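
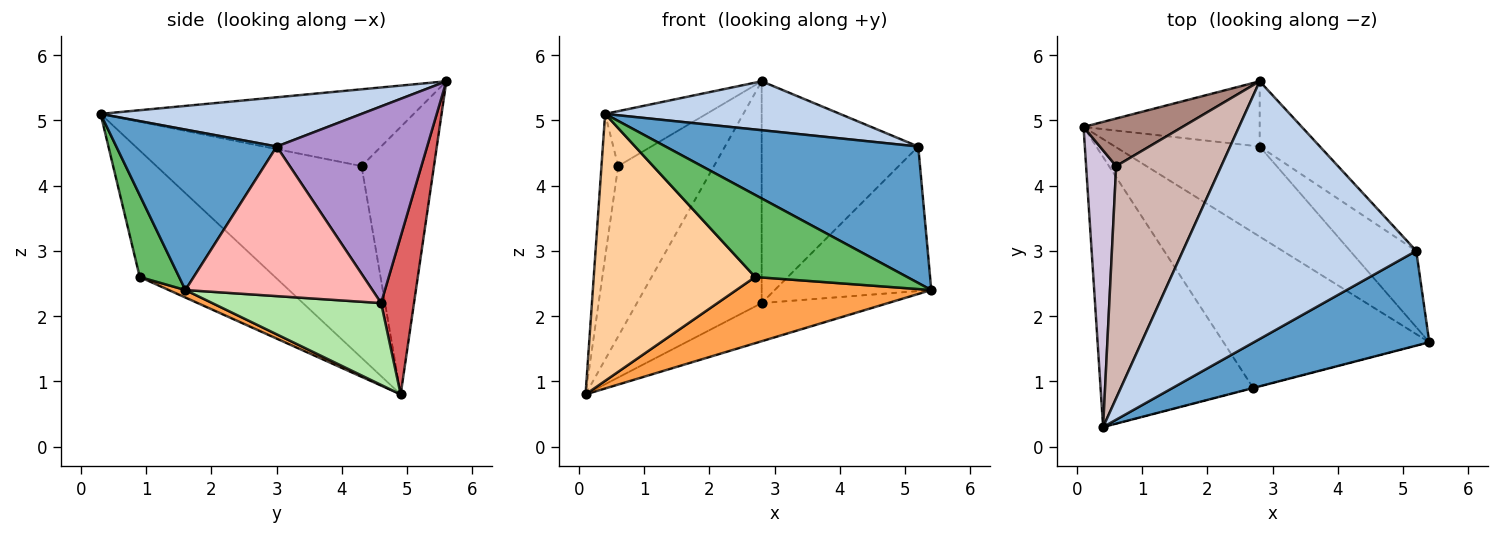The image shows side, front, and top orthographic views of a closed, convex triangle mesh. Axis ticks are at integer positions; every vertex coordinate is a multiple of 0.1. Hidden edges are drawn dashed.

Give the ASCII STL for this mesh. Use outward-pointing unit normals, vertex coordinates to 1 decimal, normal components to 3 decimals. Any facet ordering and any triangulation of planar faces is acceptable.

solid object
 facet normal 0.462 -0.728 0.506
  outer loop
   vertex 5.2 3.0 4.6
   vertex 0.4 0.3 5.1
   vertex 5.4 1.6 2.4
  endloop
 endfacet
 facet normal 0.203 -0.183 0.962
  outer loop
   vertex 5.2 3.0 4.6
   vertex 2.8 5.6 5.6
   vertex 0.4 0.3 5.1
  endloop
 endfacet
 facet normal 0.034 -0.392 -0.919
  outer loop
   vertex 2.7 0.9 2.6
   vertex 0.1 4.9 0.8
   vertex 5.4 1.6 2.4
  endloop
 endfacet
 facet normal -0.508 -0.606 -0.613
  outer loop
   vertex 2.7 0.9 2.6
   vertex 0.4 0.3 5.1
   vertex 0.1 4.9 0.8
  endloop
 endfacet
 facet normal 0.251 -0.968 -0.002
  outer loop
   vertex 2.7 0.9 2.6
   vertex 5.4 1.6 2.4
   vertex 0.4 0.3 5.1
  endloop
 endfacet
 facet normal 0.462 0.346 -0.817
  outer loop
   vertex 2.8 4.6 2.2
   vertex 5.4 1.6 2.4
   vertex 0.1 4.9 0.8
  endloop
 endfacet
 facet normal 0.245 0.930 -0.274
  outer loop
   vertex 2.8 4.6 2.2
   vertex 0.1 4.9 0.8
   vertex 2.8 5.6 5.6
  endloop
 endfacet
 facet normal 0.726 0.608 -0.321
  outer loop
   vertex 2.8 4.6 2.2
   vertex 5.2 3.0 4.6
   vertex 5.4 1.6 2.4
  endloop
 endfacet
 facet normal 0.678 0.705 -0.207
  outer loop
   vertex 2.8 4.6 2.2
   vertex 2.8 5.6 5.6
   vertex 5.2 3.0 4.6
  endloop
 endfacet
 facet normal -0.985 0.080 0.154
  outer loop
   vertex 0.6 4.3 4.3
   vertex 0.1 4.9 0.8
   vertex 0.4 0.3 5.1
  endloop
 endfacet
 facet normal -0.589 0.779 0.218
  outer loop
   vertex 0.6 4.3 4.3
   vertex 2.8 5.6 5.6
   vertex 0.1 4.9 0.8
  endloop
 endfacet
 facet normal -0.579 0.188 0.793
  outer loop
   vertex 0.6 4.3 4.3
   vertex 0.4 0.3 5.1
   vertex 2.8 5.6 5.6
  endloop
 endfacet
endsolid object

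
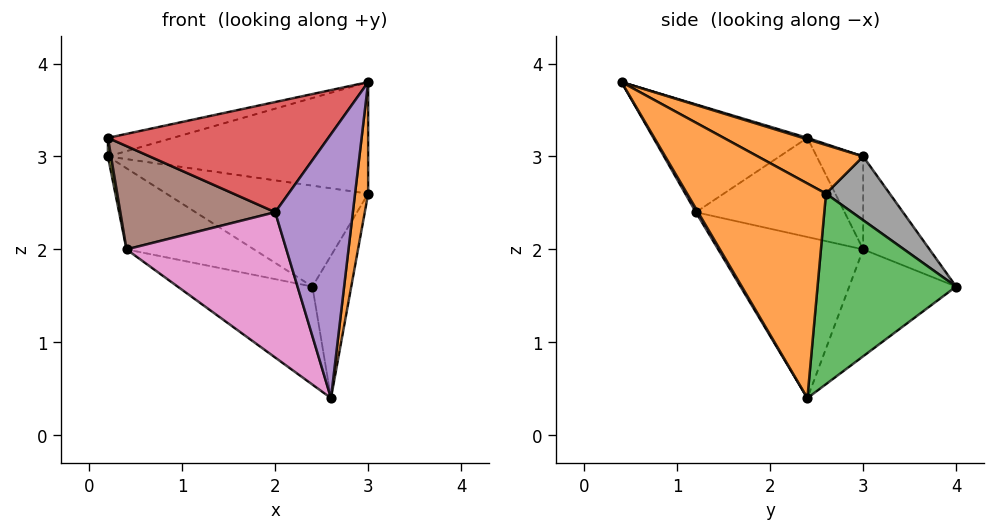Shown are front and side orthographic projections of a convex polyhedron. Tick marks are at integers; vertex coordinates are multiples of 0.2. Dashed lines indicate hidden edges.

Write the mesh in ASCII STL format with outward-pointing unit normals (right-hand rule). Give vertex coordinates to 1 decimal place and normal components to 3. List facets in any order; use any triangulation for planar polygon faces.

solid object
 facet normal -0.408 0.515 -0.754
  outer loop
   vertex 0.4 3.0 2.0
   vertex 2.4 4.0 1.6
   vertex 2.6 2.4 0.4
  endloop
 endfacet
 facet normal 0.981 -0.093 -0.170
  outer loop
   vertex 3.0 2.6 2.6
   vertex 3.0 0.4 3.8
   vertex 2.6 2.4 0.4
  endloop
 endfacet
 facet normal 0.944 0.265 -0.196
  outer loop
   vertex 3.0 2.6 2.6
   vertex 2.6 2.4 0.4
   vertex 2.4 4.0 1.6
  endloop
 endfacet
 facet normal -0.572 -0.818 -0.059
  outer loop
   vertex 2.0 1.2 2.4
   vertex 3.0 0.4 3.8
   vertex 0.2 2.4 3.2
  endloop
 endfacet
 facet normal 0.024 -0.860 -0.509
  outer loop
   vertex 2.0 1.2 2.4
   vertex 2.6 2.4 0.4
   vertex 3.0 0.4 3.8
  endloop
 endfacet
 facet normal -0.625 -0.651 -0.430
  outer loop
   vertex 2.0 1.2 2.4
   vertex 0.2 2.4 3.2
   vertex 0.4 3.0 2.0
  endloop
 endfacet
 facet normal -0.564 -0.622 -0.543
  outer loop
   vertex 2.0 1.2 2.4
   vertex 0.4 3.0 2.0
   vertex 2.6 2.4 0.4
  endloop
 endfacet
 facet normal 0.197 0.624 0.756
  outer loop
   vertex 0.2 3.0 3.0
   vertex 3.0 2.6 2.6
   vertex 2.4 4.0 1.6
  endloop
 endfacet
 facet normal -0.978 -0.065 -0.196
  outer loop
   vertex 0.2 3.0 3.0
   vertex 0.4 3.0 2.0
   vertex 0.2 2.4 3.2
  endloop
 endfacet
 facet normal -0.460 0.883 -0.092
  outer loop
   vertex 0.2 3.0 3.0
   vertex 2.4 4.0 1.6
   vertex 0.4 3.0 2.0
  endloop
 endfacet
 facet normal 0.023 0.316 0.948
  outer loop
   vertex 0.2 3.0 3.0
   vertex 0.2 2.4 3.2
   vertex 3.0 0.4 3.8
  endloop
 endfacet
 facet normal 0.190 0.470 0.862
  outer loop
   vertex 0.2 3.0 3.0
   vertex 3.0 0.4 3.8
   vertex 3.0 2.6 2.6
  endloop
 endfacet
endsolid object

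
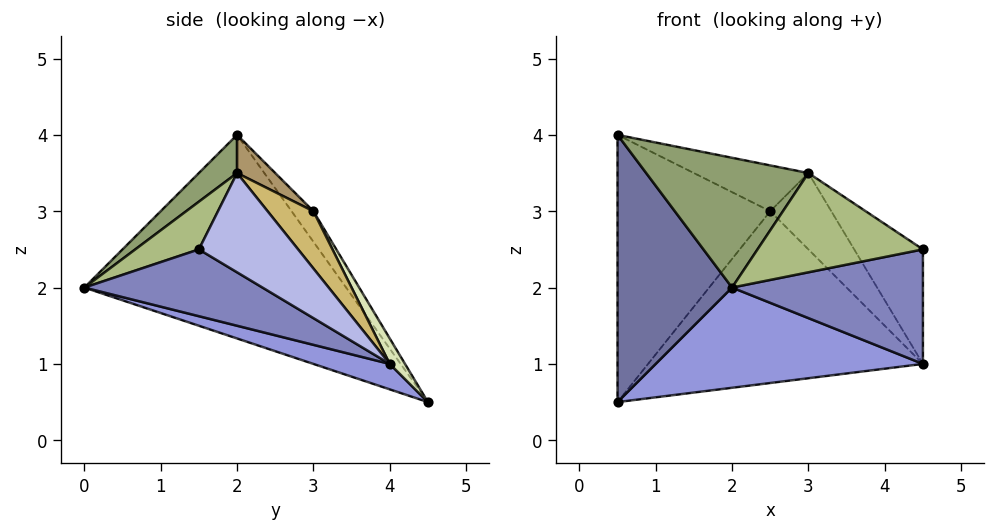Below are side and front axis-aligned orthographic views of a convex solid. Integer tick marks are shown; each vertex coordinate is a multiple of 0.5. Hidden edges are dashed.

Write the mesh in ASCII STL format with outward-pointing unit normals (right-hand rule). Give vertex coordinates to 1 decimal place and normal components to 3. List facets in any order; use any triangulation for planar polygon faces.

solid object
 facet normal -0.881 -0.385 -0.275
  outer loop
   vertex 2.0 0.0 2.0
   vertex 0.5 2.0 4.0
   vertex 0.5 4.5 0.5
  endloop
 endfacet
 facet normal 0.433 -0.464 -0.773
  outer loop
   vertex 4.5 4.0 1.0
   vertex 4.5 1.5 2.5
   vertex 2.0 0.0 2.0
  endloop
 endfacet
 facet normal 0.083 -0.290 -0.953
  outer loop
   vertex 4.5 4.0 1.0
   vertex 2.0 0.0 2.0
   vertex 0.5 4.5 0.5
  endloop
 endfacet
 facet normal 0.596 0.413 0.688
  outer loop
   vertex 3.0 2.0 3.5
   vertex 4.5 1.5 2.5
   vertex 4.5 4.0 1.0
  endloop
 endfacet
 facet normal 0.151 -0.640 0.753
  outer loop
   vertex 3.0 2.0 3.5
   vertex 0.5 2.0 4.0
   vertex 2.0 0.0 2.0
  endloop
 endfacet
 facet normal 0.253 -0.658 0.709
  outer loop
   vertex 3.0 2.0 3.5
   vertex 2.0 0.0 2.0
   vertex 4.5 1.5 2.5
  endloop
 endfacet
 facet normal -0.115 0.808 0.577
  outer loop
   vertex 2.5 3.0 3.0
   vertex 0.5 4.5 0.5
   vertex 0.5 2.0 4.0
  endloop
 endfacet
 facet normal 0.049 0.873 0.485
  outer loop
   vertex 2.5 3.0 3.0
   vertex 4.5 4.0 1.0
   vertex 0.5 4.5 0.5
  endloop
 endfacet
 facet normal 0.169 0.507 0.845
  outer loop
   vertex 2.5 3.0 3.0
   vertex 0.5 2.0 4.0
   vertex 3.0 2.0 3.5
  endloop
 endfacet
 facet normal 0.424 0.566 0.707
  outer loop
   vertex 2.5 3.0 3.0
   vertex 3.0 2.0 3.5
   vertex 4.5 4.0 1.0
  endloop
 endfacet
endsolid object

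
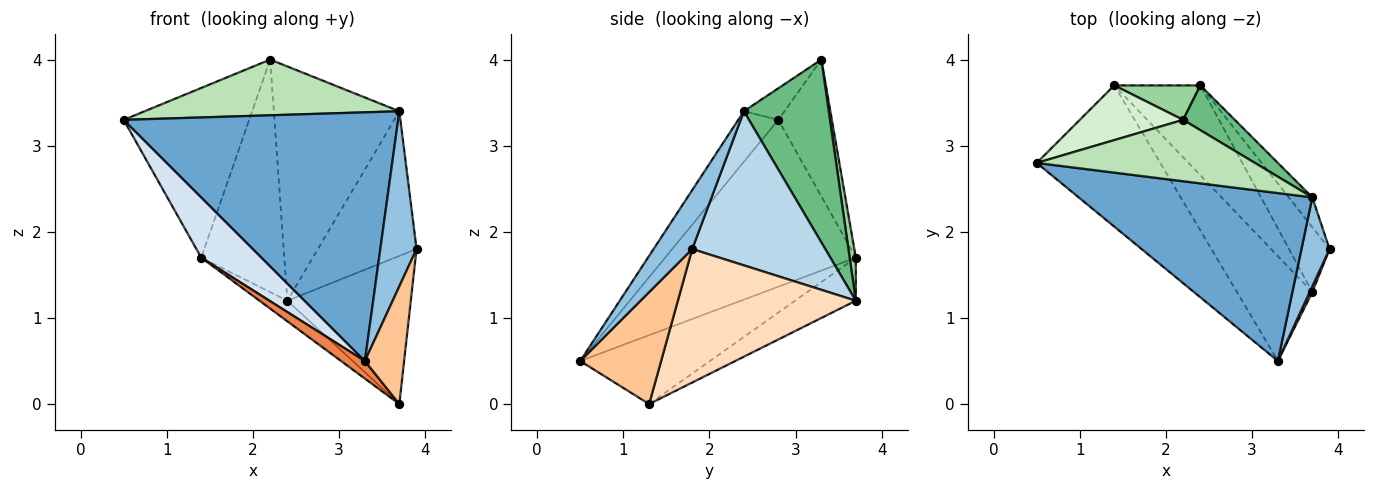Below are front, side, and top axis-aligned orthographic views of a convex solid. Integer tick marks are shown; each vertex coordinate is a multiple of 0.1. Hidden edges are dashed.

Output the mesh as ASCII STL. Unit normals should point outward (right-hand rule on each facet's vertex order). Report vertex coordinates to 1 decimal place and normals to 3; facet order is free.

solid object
 facet normal -0.120 -0.823 0.556
  outer loop
   vertex 3.7 2.4 3.4
   vertex 0.5 2.8 3.3
   vertex 3.3 0.5 0.5
  endloop
 endfacet
 facet normal 0.689 -0.646 0.328
  outer loop
   vertex 3.7 2.4 3.4
   vertex 3.3 0.5 0.5
   vertex 3.9 1.8 1.8
  endloop
 endfacet
 facet normal 0.797 0.591 -0.122
  outer loop
   vertex 3.7 2.4 3.4
   vertex 3.9 1.8 1.8
   vertex 2.4 3.7 1.2
  endloop
 endfacet
 facet normal -0.779 -0.246 -0.577
  outer loop
   vertex 1.4 3.7 1.7
   vertex 3.3 0.5 0.5
   vertex 0.5 2.8 3.3
  endloop
 endfacet
 facet normal -0.670 -0.123 -0.732
  outer loop
   vertex 3.7 1.3 0.0
   vertex 3.3 0.5 0.5
   vertex 1.4 3.7 1.7
  endloop
 endfacet
 facet normal -0.438 0.201 -0.876
  outer loop
   vertex 3.7 1.3 0.0
   vertex 1.4 3.7 1.7
   vertex 2.4 3.7 1.2
  endloop
 endfacet
 facet normal 0.899 -0.436 0.021
  outer loop
   vertex 3.7 1.3 0.0
   vertex 3.9 1.8 1.8
   vertex 3.3 0.5 0.5
  endloop
 endfacet
 facet normal 0.797 0.553 -0.242
  outer loop
   vertex 3.7 1.3 0.0
   vertex 2.4 3.7 1.2
   vertex 3.9 1.8 1.8
  endloop
 endfacet
 facet normal 0.553 0.818 0.156
  outer loop
   vertex 2.2 3.3 4.0
   vertex 3.7 2.4 3.4
   vertex 2.4 3.7 1.2
  endloop
 endfacet
 facet normal 0.073 0.987 0.146
  outer loop
   vertex 2.2 3.3 4.0
   vertex 2.4 3.7 1.2
   vertex 1.4 3.7 1.7
  endloop
 endfacet
 facet normal -0.107 -0.668 0.736
  outer loop
   vertex 2.2 3.3 4.0
   vertex 0.5 2.8 3.3
   vertex 3.7 2.4 3.4
  endloop
 endfacet
 facet normal -0.376 0.882 0.284
  outer loop
   vertex 2.2 3.3 4.0
   vertex 1.4 3.7 1.7
   vertex 0.5 2.8 3.3
  endloop
 endfacet
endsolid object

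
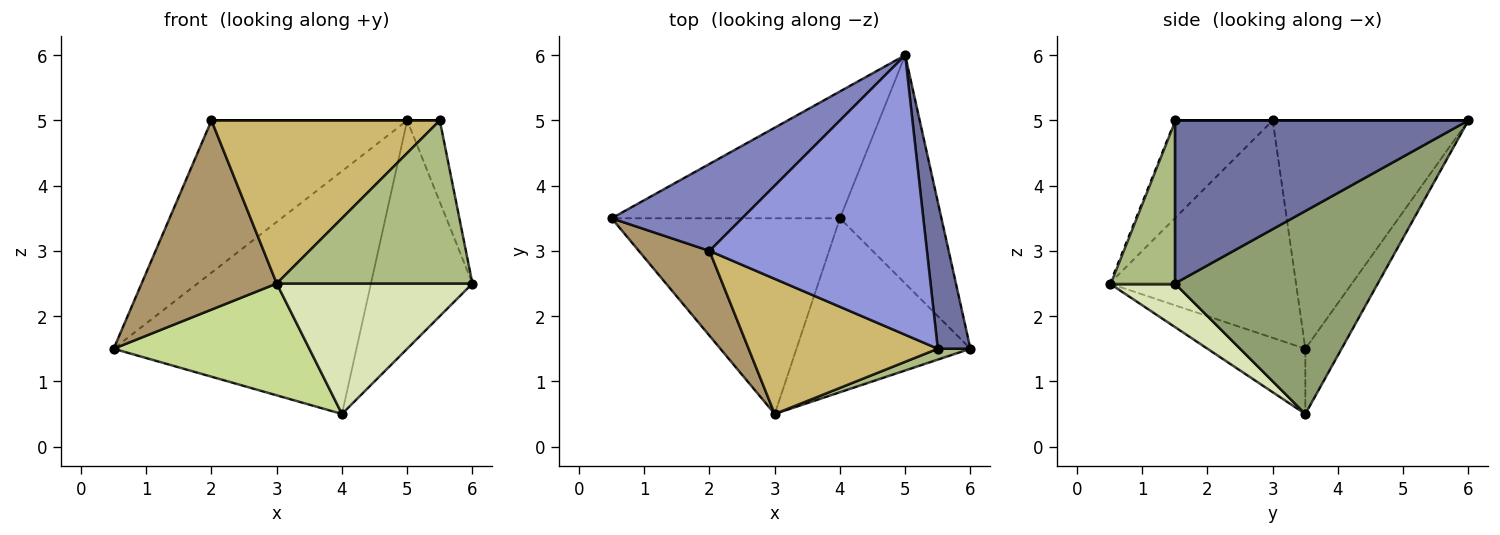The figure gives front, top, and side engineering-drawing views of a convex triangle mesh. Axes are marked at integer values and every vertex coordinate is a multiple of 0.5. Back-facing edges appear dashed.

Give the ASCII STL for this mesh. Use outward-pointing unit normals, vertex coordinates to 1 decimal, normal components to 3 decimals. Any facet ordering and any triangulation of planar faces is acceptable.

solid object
 facet normal 0.975 0.108 0.195
  outer loop
   vertex 5.5 1.5 5.0
   vertex 6.0 1.5 2.5
   vertex 5.0 6.0 5.0
  endloop
 endfacet
 facet normal -0.656 0.656 0.375
  outer loop
   vertex 2.0 3.0 5.0
   vertex 5.0 6.0 5.0
   vertex 0.5 3.5 1.5
  endloop
 endfacet
 facet normal 0.000 0.000 1.000
  outer loop
   vertex 2.0 3.0 5.0
   vertex 5.5 1.5 5.0
   vertex 5.0 6.0 5.0
  endloop
 endfacet
 facet normal -0.131 0.879 -0.459
  outer loop
   vertex 4.0 3.5 0.5
   vertex 0.5 3.5 1.5
   vertex 5.0 6.0 5.0
  endloop
 endfacet
 facet normal 0.816 0.408 -0.408
  outer loop
   vertex 4.0 3.5 0.5
   vertex 5.0 6.0 5.0
   vertex 6.0 1.5 2.5
  endloop
 endfacet
 facet normal 0.316 -0.947 0.063
  outer loop
   vertex 3.0 0.5 2.5
   vertex 6.0 1.5 2.5
   vertex 5.5 1.5 5.0
  endloop
 endfacet
 facet normal -0.241 -0.482 -0.843
  outer loop
   vertex 3.0 0.5 2.5
   vertex 0.5 3.5 1.5
   vertex 4.0 3.5 0.5
  endloop
 endfacet
 facet normal 0.196 -0.588 -0.784
  outer loop
   vertex 3.0 0.5 2.5
   vertex 4.0 3.5 0.5
   vertex 6.0 1.5 2.5
  endloop
 endfacet
 facet normal -0.783 -0.568 0.254
  outer loop
   vertex 3.0 0.5 2.5
   vertex 2.0 3.0 5.0
   vertex 0.5 3.5 1.5
  endloop
 endfacet
 facet normal -0.313 -0.731 0.606
  outer loop
   vertex 3.0 0.5 2.5
   vertex 5.5 1.5 5.0
   vertex 2.0 3.0 5.0
  endloop
 endfacet
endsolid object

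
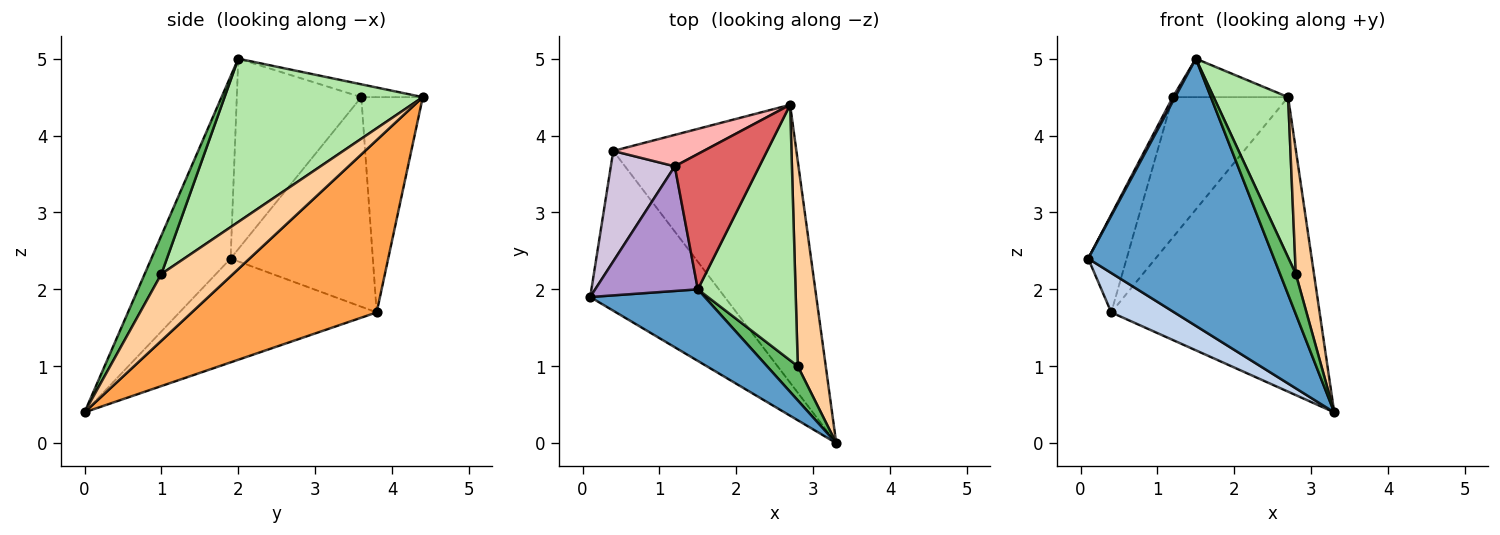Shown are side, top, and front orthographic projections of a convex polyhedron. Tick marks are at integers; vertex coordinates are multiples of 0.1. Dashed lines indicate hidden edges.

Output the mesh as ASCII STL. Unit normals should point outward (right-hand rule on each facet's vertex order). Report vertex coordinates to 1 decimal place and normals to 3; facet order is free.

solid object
 facet normal -0.381 -0.893 0.239
  outer loop
   vertex 1.5 2.0 5.0
   vertex 0.1 1.9 2.4
   vertex 3.3 0.0 0.4
  endloop
 endfacet
 facet normal -0.599 -0.192 -0.777
  outer loop
   vertex 0.4 3.8 1.7
   vertex 3.3 0.0 0.4
   vertex 0.1 1.9 2.4
  endloop
 endfacet
 facet normal 0.542 0.611 -0.576
  outer loop
   vertex 0.4 3.8 1.7
   vertex 2.7 4.4 4.5
   vertex 3.3 0.0 0.4
  endloop
 endfacet
 facet normal 0.898 -0.228 0.376
  outer loop
   vertex 2.8 1.0 2.2
   vertex 3.3 0.0 0.4
   vertex 2.7 4.4 4.5
  endloop
 endfacet
 facet normal 0.629 -0.592 0.504
  outer loop
   vertex 2.8 1.0 2.2
   vertex 1.5 2.0 5.0
   vertex 3.3 0.0 0.4
  endloop
 endfacet
 facet normal 0.817 -0.307 0.489
  outer loop
   vertex 2.8 1.0 2.2
   vertex 2.7 4.4 4.5
   vertex 1.5 2.0 5.0
  endloop
 endfacet
 facet normal -0.144 0.270 0.952
  outer loop
   vertex 1.2 3.6 4.5
   vertex 1.5 2.0 5.0
   vertex 2.7 4.4 4.5
  endloop
 endfacet
 facet normal -0.462 0.866 0.194
  outer loop
   vertex 1.2 3.6 4.5
   vertex 2.7 4.4 4.5
   vertex 0.4 3.8 1.7
  endloop
 endfacet
 facet normal -0.880 -0.017 0.475
  outer loop
   vertex 1.2 3.6 4.5
   vertex 0.1 1.9 2.4
   vertex 1.5 2.0 5.0
  endloop
 endfacet
 facet normal -0.926 0.250 0.282
  outer loop
   vertex 1.2 3.6 4.5
   vertex 0.4 3.8 1.7
   vertex 0.1 1.9 2.4
  endloop
 endfacet
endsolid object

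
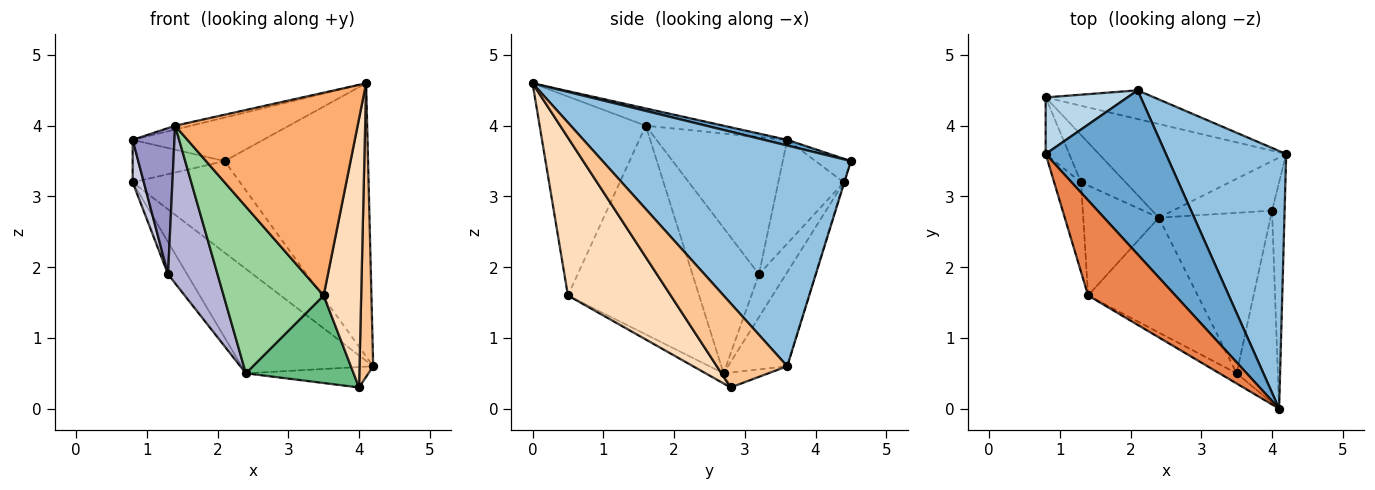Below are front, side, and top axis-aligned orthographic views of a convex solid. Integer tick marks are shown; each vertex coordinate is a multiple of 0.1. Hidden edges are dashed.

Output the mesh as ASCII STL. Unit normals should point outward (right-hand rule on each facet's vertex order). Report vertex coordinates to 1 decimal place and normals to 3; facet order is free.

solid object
 facet normal 0.045 0.256 0.966
  outer loop
   vertex 2.1 4.5 3.5
   vertex 0.8 3.6 3.8
   vertex 4.1 0.0 4.6
  endloop
 endfacet
 facet normal 0.783 0.452 0.427
  outer loop
   vertex 2.1 4.5 3.5
   vertex 4.1 0.0 4.6
   vertex 4.2 3.6 0.6
  endloop
 endfacet
 facet normal -0.225 0.585 0.780
  outer loop
   vertex 0.8 4.4 3.2
   vertex 0.8 3.6 3.8
   vertex 2.1 4.5 3.5
  endloop
 endfacet
 facet normal -0.004 0.954 -0.299
  outer loop
   vertex 0.8 4.4 3.2
   vertex 2.1 4.5 3.5
   vertex 4.2 3.6 0.6
  endloop
 endfacet
 facet normal -0.194 0.040 0.980
  outer loop
   vertex 1.4 1.6 4.0
   vertex 4.1 0.0 4.6
   vertex 0.8 3.6 3.8
  endloop
 endfacet
 facet normal -0.502 -0.864 -0.044
  outer loop
   vertex 1.4 1.6 4.0
   vertex 3.5 0.5 1.6
   vertex 4.1 0.0 4.6
  endloop
 endfacet
 facet normal 0.971 -0.188 -0.145
  outer loop
   vertex 4.0 2.8 0.3
   vertex 4.2 3.6 0.6
   vertex 4.1 0.0 4.6
  endloop
 endfacet
 facet normal 0.912 -0.333 -0.238
  outer loop
   vertex 4.0 2.8 0.3
   vertex 4.1 0.0 4.6
   vertex 3.5 0.5 1.6
  endloop
 endfacet
 facet normal -0.080 -0.477 -0.875
  outer loop
   vertex 2.4 2.7 0.5
   vertex 4.0 2.8 0.3
   vertex 3.5 0.5 1.6
  endloop
 endfacet
 facet normal -0.734 -0.560 -0.385
  outer loop
   vertex 2.4 2.7 0.5
   vertex 3.5 0.5 1.6
   vertex 1.4 1.6 4.0
  endloop
 endfacet
 facet normal -0.318 0.706 -0.633
  outer loop
   vertex 2.4 2.7 0.5
   vertex 0.8 4.4 3.2
   vertex 4.2 3.6 0.6
  endloop
 endfacet
 facet normal -0.138 0.378 -0.916
  outer loop
   vertex 2.4 2.7 0.5
   vertex 4.2 3.6 0.6
   vertex 4.0 2.8 0.3
  endloop
 endfacet
 facet normal -0.936 -0.299 -0.183
  outer loop
   vertex 1.3 3.2 1.9
   vertex 1.4 1.6 4.0
   vertex 0.8 3.6 3.8
  endloop
 endfacet
 facet normal -0.740 -0.551 -0.385
  outer loop
   vertex 1.3 3.2 1.9
   vertex 2.4 2.7 0.5
   vertex 1.4 1.6 4.0
  endloop
 endfacet
 facet normal -0.962 -0.164 -0.219
  outer loop
   vertex 1.3 3.2 1.9
   vertex 0.8 3.6 3.8
   vertex 0.8 4.4 3.2
  endloop
 endfacet
 facet normal -0.622 0.441 -0.647
  outer loop
   vertex 1.3 3.2 1.9
   vertex 0.8 4.4 3.2
   vertex 2.4 2.7 0.5
  endloop
 endfacet
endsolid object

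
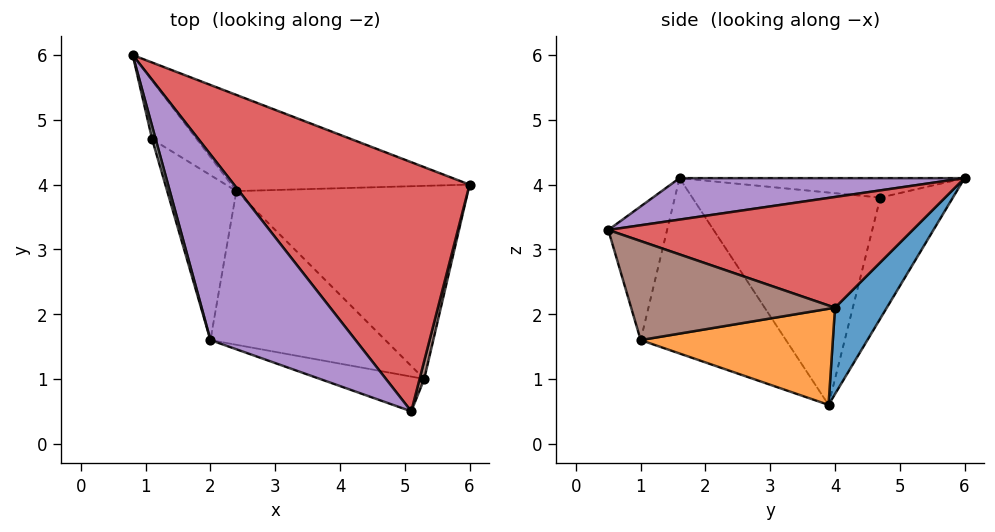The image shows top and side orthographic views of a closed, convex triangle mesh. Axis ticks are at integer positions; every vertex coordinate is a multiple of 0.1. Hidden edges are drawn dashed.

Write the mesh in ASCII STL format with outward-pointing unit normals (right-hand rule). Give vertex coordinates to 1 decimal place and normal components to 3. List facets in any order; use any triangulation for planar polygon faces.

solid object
 facet normal 0.164 0.877 -0.451
  outer loop
   vertex 2.4 3.9 0.6
   vertex 0.8 6.0 4.1
   vertex 6.0 4.0 2.1
  endloop
 endfacet
 facet normal 0.382 0.064 -0.922
  outer loop
   vertex 5.3 1.0 1.6
   vertex 2.4 3.9 0.6
   vertex 6.0 4.0 2.1
  endloop
 endfacet
 facet normal -0.513 -0.689 -0.512
  outer loop
   vertex 5.3 1.0 1.6
   vertex 2.0 1.6 4.1
   vertex 2.4 3.9 0.6
  endloop
 endfacet
 facet normal 0.417 0.197 0.887
  outer loop
   vertex 5.1 0.5 3.3
   vertex 6.0 4.0 2.1
   vertex 0.8 6.0 4.1
  endloop
 endfacet
 facet normal 0.274 0.075 0.959
  outer loop
   vertex 5.1 0.5 3.3
   vertex 0.8 6.0 4.1
   vertex 2.0 1.6 4.1
  endloop
 endfacet
 facet normal 0.971 -0.234 0.045
  outer loop
   vertex 5.1 0.5 3.3
   vertex 5.3 1.0 1.6
   vertex 6.0 4.0 2.1
  endloop
 endfacet
 facet normal -0.387 -0.871 -0.302
  outer loop
   vertex 5.1 0.5 3.3
   vertex 2.0 1.6 4.1
   vertex 5.3 1.0 1.6
  endloop
 endfacet
 facet normal -0.950 -0.259 0.173
  outer loop
   vertex 1.1 4.7 3.8
   vertex 2.0 1.6 4.1
   vertex 0.8 6.0 4.1
  endloop
 endfacet
 facet normal -0.929 -0.135 -0.344
  outer loop
   vertex 1.1 4.7 3.8
   vertex 0.8 6.0 4.1
   vertex 2.4 3.9 0.6
  endloop
 endfacet
 facet normal -0.909 -0.293 -0.296
  outer loop
   vertex 1.1 4.7 3.8
   vertex 2.4 3.9 0.6
   vertex 2.0 1.6 4.1
  endloop
 endfacet
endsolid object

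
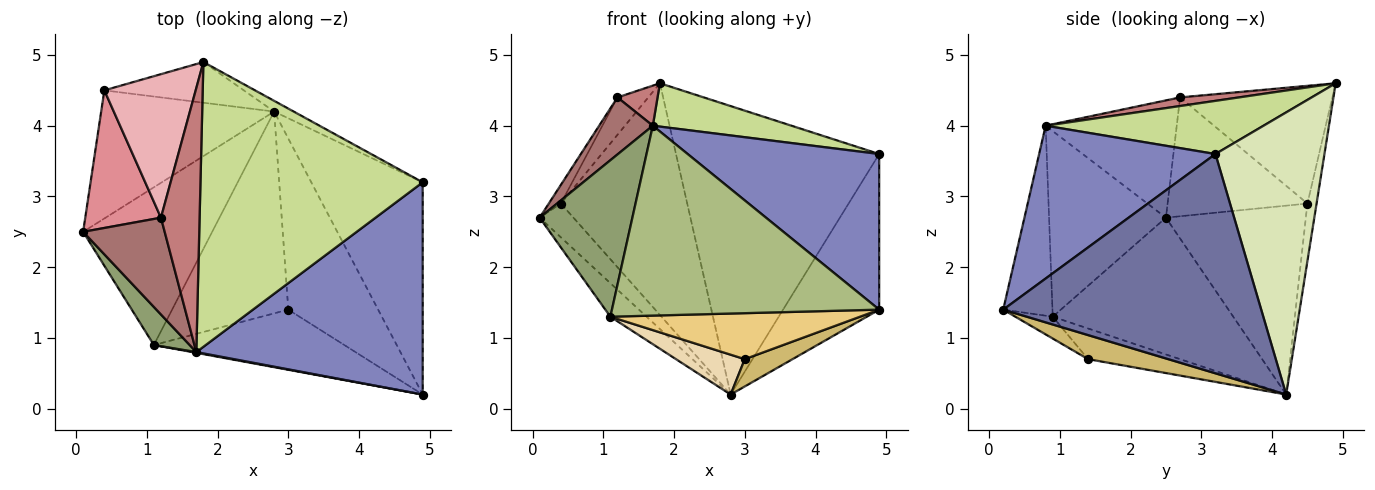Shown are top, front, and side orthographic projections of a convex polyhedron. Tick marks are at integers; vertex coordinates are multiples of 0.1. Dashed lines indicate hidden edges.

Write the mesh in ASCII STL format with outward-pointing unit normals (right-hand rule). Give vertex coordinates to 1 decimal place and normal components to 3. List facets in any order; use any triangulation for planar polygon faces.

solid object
 facet normal 0.846 0.315 -0.430
  outer loop
   vertex 2.8 4.2 0.2
   vertex 4.9 3.2 3.6
   vertex 4.9 0.2 1.4
  endloop
 endfacet
 facet normal 0.478 -0.519 0.708
  outer loop
   vertex 1.7 0.8 4.0
   vertex 4.9 0.2 1.4
   vertex 4.9 3.2 3.6
  endloop
 endfacet
 facet normal -0.726 0.175 -0.665
  outer loop
   vertex 0.4 4.5 2.9
   vertex 2.8 4.2 0.2
   vertex 0.1 2.5 2.7
  endloop
 endfacet
 facet normal -0.720 0.144 -0.679
  outer loop
   vertex 1.1 0.9 1.3
   vertex 0.1 2.5 2.7
   vertex 2.8 4.2 0.2
  endloop
 endfacet
 facet normal -0.774 -0.615 0.149
  outer loop
   vertex 1.1 0.9 1.3
   vertex 1.7 0.8 4.0
   vertex 0.1 2.5 2.7
  endloop
 endfacet
 facet normal -0.181 -0.983 0.004
  outer loop
   vertex 1.1 0.9 1.3
   vertex 4.9 0.2 1.4
   vertex 1.7 0.8 4.0
  endloop
 endfacet
 facet normal 0.230 -0.146 0.962
  outer loop
   vertex 1.8 4.9 4.6
   vertex 1.7 0.8 4.0
   vertex 4.9 3.2 3.6
  endloop
 endfacet
 facet normal 0.472 0.881 -0.033
  outer loop
   vertex 1.8 4.9 4.6
   vertex 4.9 3.2 3.6
   vertex 2.8 4.2 0.2
  endloop
 endfacet
 facet normal -0.071 0.982 -0.172
  outer loop
   vertex 1.8 4.9 4.6
   vertex 2.8 4.2 0.2
   vertex 0.4 4.5 2.9
  endloop
 endfacet
 facet normal 0.256 -0.152 -0.955
  outer loop
   vertex 3.0 1.4 0.7
   vertex 2.8 4.2 0.2
   vertex 4.9 0.2 1.4
  endloop
 endfacet
 facet normal -0.091 -0.605 -0.791
  outer loop
   vertex 3.0 1.4 0.7
   vertex 4.9 0.2 1.4
   vertex 1.1 0.9 1.3
  endloop
 endfacet
 facet normal -0.251 -0.187 -0.950
  outer loop
   vertex 3.0 1.4 0.7
   vertex 1.1 0.9 1.3
   vertex 2.8 4.2 0.2
  endloop
 endfacet
 facet normal -0.778 -0.319 0.541
  outer loop
   vertex 1.2 2.7 4.4
   vertex 0.1 2.5 2.7
   vertex 1.7 0.8 4.0
  endloop
 endfacet
 facet normal 0.216 -0.147 0.965
  outer loop
   vertex 1.2 2.7 4.4
   vertex 1.7 0.8 4.0
   vertex 1.8 4.9 4.6
  endloop
 endfacet
 facet normal -0.841 0.073 0.536
  outer loop
   vertex 1.2 2.7 4.4
   vertex 0.4 4.5 2.9
   vertex 0.1 2.5 2.7
  endloop
 endfacet
 facet normal -0.780 0.158 0.605
  outer loop
   vertex 1.2 2.7 4.4
   vertex 1.8 4.9 4.6
   vertex 0.4 4.5 2.9
  endloop
 endfacet
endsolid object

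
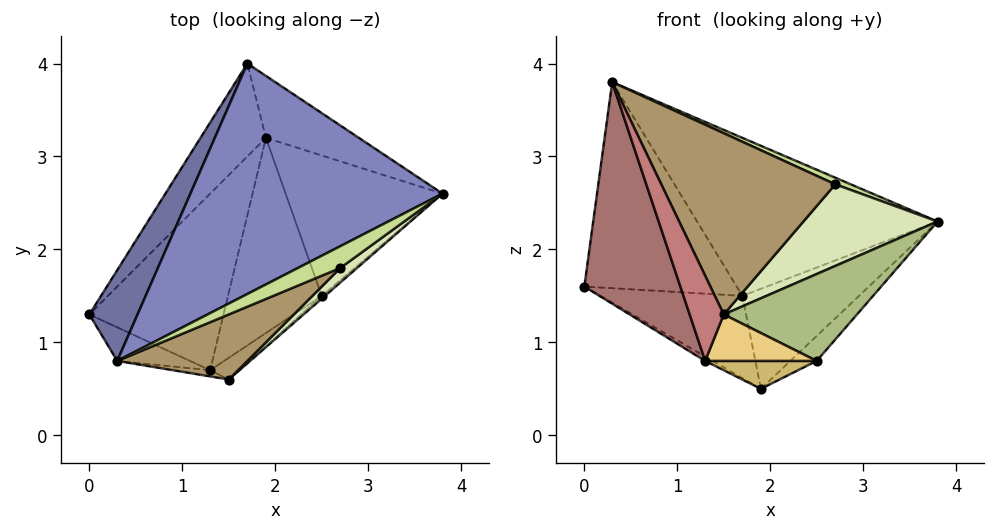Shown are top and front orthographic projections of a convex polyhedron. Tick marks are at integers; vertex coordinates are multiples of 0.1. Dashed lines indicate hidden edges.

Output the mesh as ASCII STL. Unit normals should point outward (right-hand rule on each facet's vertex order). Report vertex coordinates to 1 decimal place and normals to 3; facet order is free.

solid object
 facet normal -0.819 0.525 0.231
  outer loop
   vertex 0.3 0.8 3.8
   vertex 1.7 4.0 1.5
   vertex 0.0 1.3 1.6
  endloop
 endfacet
 facet normal 0.063 0.564 0.823
  outer loop
   vertex 0.3 0.8 3.8
   vertex 3.8 2.6 2.3
   vertex 1.7 4.0 1.5
  endloop
 endfacet
 facet normal 0.609 0.674 -0.418
  outer loop
   vertex 1.9 3.2 0.5
   vertex 1.7 4.0 1.5
   vertex 3.8 2.6 2.3
  endloop
 endfacet
 facet normal 0.703 0.124 -0.700
  outer loop
   vertex 1.9 3.2 0.5
   vertex 3.8 2.6 2.3
   vertex 2.5 1.5 0.8
  endloop
 endfacet
 facet normal -0.739 0.446 -0.505
  outer loop
   vertex 1.9 3.2 0.5
   vertex 0.0 1.3 1.6
   vertex 1.7 4.0 1.5
  endloop
 endfacet
 facet normal 0.662 -0.749 -0.024
  outer loop
   vertex 1.5 0.6 1.3
   vertex 2.5 1.5 0.8
   vertex 3.8 2.6 2.3
  endloop
 endfacet
 facet normal 0.489 -0.254 0.835
  outer loop
   vertex 2.7 1.8 2.7
   vertex 3.8 2.6 2.3
   vertex 0.3 0.8 3.8
  endloop
 endfacet
 facet normal 0.615 -0.776 0.138
  outer loop
   vertex 2.7 1.8 2.7
   vertex 1.5 0.6 1.3
   vertex 3.8 2.6 2.3
  endloop
 endfacet
 facet normal 0.480 -0.826 0.296
  outer loop
   vertex 2.7 1.8 2.7
   vertex 0.3 0.8 3.8
   vertex 1.5 0.6 1.3
  endloop
 endfacet
 facet normal 0.094 -0.141 -0.986
  outer loop
   vertex 1.3 0.7 0.8
   vertex 1.9 3.2 0.5
   vertex 2.5 1.5 0.8
  endloop
 endfacet
 facet normal 0.517 -0.776 -0.362
  outer loop
   vertex 1.3 0.7 0.8
   vertex 2.5 1.5 0.8
   vertex 1.5 0.6 1.3
  endloop
 endfacet
 facet normal -0.517 0.021 -0.856
  outer loop
   vertex 1.3 0.7 0.8
   vertex 0.0 1.3 1.6
   vertex 1.9 3.2 0.5
  endloop
 endfacet
 facet normal -0.481 -0.867 -0.131
  outer loop
   vertex 1.3 0.7 0.8
   vertex 0.3 0.8 3.8
   vertex 0.0 1.3 1.6
  endloop
 endfacet
 facet normal -0.302 -0.951 -0.069
  outer loop
   vertex 1.3 0.7 0.8
   vertex 1.5 0.6 1.3
   vertex 0.3 0.8 3.8
  endloop
 endfacet
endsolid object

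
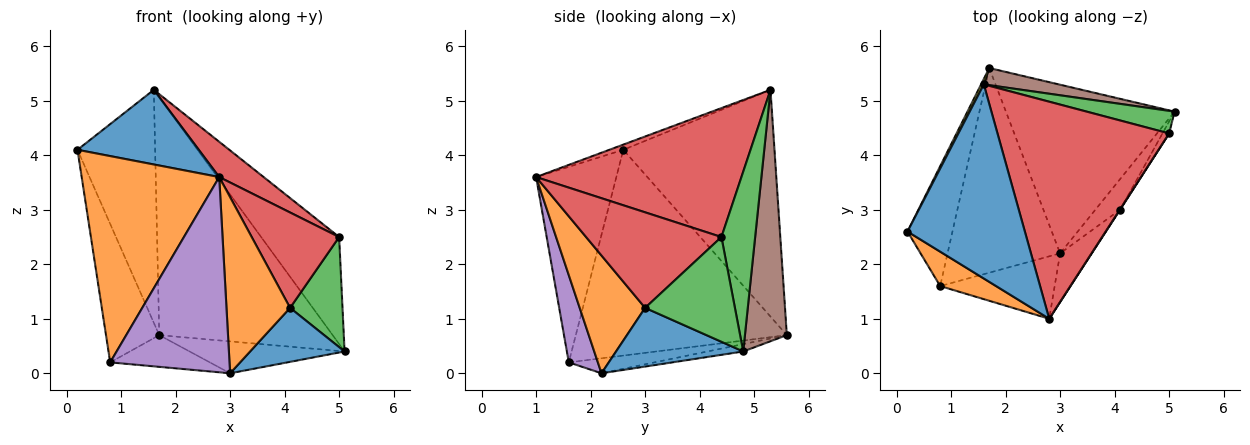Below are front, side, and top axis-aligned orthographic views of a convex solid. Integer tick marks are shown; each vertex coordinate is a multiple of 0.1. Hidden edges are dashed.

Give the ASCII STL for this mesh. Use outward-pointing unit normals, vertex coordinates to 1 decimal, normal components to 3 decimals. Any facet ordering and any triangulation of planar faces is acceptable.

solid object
 facet normal -0.041 -0.359 0.933
  outer loop
   vertex 1.6 5.3 5.2
   vertex 0.2 2.6 4.1
   vertex 2.8 1.0 3.6
  endloop
 endfacet
 facet normal -0.499 -0.855 0.142
  outer loop
   vertex 0.8 1.6 0.2
   vertex 2.8 1.0 3.6
   vertex 0.2 2.6 4.1
  endloop
 endfacet
 facet normal 0.390 0.901 0.190
  outer loop
   vertex 5.0 4.4 2.5
   vertex 5.1 4.8 0.4
   vertex 1.6 5.3 5.2
  endloop
 endfacet
 facet normal 0.596 -0.129 0.793
  outer loop
   vertex 5.0 4.4 2.5
   vertex 1.6 5.3 5.2
   vertex 2.8 1.0 3.6
  endloop
 endfacet
 facet normal 0.226 -0.928 -0.297
  outer loop
   vertex 3.0 2.2 0.0
   vertex 2.8 1.0 3.6
   vertex 0.8 1.6 0.2
  endloop
 endfacet
 facet normal 0.234 0.970 0.070
  outer loop
   vertex 1.7 5.6 0.7
   vertex 1.6 5.3 5.2
   vertex 5.1 4.8 0.4
  endloop
 endfacet
 facet normal -0.043 0.186 -0.982
  outer loop
   vertex 1.7 5.6 0.7
   vertex 5.1 4.8 0.4
   vertex 3.0 2.2 0.0
  endloop
 endfacet
 facet normal -0.130 0.152 -0.980
  outer loop
   vertex 1.7 5.6 0.7
   vertex 3.0 2.2 0.0
   vertex 0.8 1.6 0.2
  endloop
 endfacet
 facet normal -0.889 0.457 0.011
  outer loop
   vertex 1.7 5.6 0.7
   vertex 0.2 2.6 4.1
   vertex 1.6 5.3 5.2
  endloop
 endfacet
 facet normal -0.949 0.239 -0.207
  outer loop
   vertex 1.7 5.6 0.7
   vertex 0.8 1.6 0.2
   vertex 0.2 2.6 4.1
  endloop
 endfacet
 facet normal 0.760 -0.565 -0.320
  outer loop
   vertex 4.1 3.0 1.2
   vertex 3.0 2.2 0.0
   vertex 5.1 4.8 0.4
  endloop
 endfacet
 facet normal 0.704 -0.685 -0.189
  outer loop
   vertex 4.1 3.0 1.2
   vertex 2.8 1.0 3.6
   vertex 3.0 2.2 0.0
  endloop
 endfacet
 facet normal 0.862 -0.503 -0.055
  outer loop
   vertex 4.1 3.0 1.2
   vertex 5.1 4.8 0.4
   vertex 5.0 4.4 2.5
  endloop
 endfacet
 facet normal 0.840 -0.543 0.003
  outer loop
   vertex 4.1 3.0 1.2
   vertex 5.0 4.4 2.5
   vertex 2.8 1.0 3.6
  endloop
 endfacet
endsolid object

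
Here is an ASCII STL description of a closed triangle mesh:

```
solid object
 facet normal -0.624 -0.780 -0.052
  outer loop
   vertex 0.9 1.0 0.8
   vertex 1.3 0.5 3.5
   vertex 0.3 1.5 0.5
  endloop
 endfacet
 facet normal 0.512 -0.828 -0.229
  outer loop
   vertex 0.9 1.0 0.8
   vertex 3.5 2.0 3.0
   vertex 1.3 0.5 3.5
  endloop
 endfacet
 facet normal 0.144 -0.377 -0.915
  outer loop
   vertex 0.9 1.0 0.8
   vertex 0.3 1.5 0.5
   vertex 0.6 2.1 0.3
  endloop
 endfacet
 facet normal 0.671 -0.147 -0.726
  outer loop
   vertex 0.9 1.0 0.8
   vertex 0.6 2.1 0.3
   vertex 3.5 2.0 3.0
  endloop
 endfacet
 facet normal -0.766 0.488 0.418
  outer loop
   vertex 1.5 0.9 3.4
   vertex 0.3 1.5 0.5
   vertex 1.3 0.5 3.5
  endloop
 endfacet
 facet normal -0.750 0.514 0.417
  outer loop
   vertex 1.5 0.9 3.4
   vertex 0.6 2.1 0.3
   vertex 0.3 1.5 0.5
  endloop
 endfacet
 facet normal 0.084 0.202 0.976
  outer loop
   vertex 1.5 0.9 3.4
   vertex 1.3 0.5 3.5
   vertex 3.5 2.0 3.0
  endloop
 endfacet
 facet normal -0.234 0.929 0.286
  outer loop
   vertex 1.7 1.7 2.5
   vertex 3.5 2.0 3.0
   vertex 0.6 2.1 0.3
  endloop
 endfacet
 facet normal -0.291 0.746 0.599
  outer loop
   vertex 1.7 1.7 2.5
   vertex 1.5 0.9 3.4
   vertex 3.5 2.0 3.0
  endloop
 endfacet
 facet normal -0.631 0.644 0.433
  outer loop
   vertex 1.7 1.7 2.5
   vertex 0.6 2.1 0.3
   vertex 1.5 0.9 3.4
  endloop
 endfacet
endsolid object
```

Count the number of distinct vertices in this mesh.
7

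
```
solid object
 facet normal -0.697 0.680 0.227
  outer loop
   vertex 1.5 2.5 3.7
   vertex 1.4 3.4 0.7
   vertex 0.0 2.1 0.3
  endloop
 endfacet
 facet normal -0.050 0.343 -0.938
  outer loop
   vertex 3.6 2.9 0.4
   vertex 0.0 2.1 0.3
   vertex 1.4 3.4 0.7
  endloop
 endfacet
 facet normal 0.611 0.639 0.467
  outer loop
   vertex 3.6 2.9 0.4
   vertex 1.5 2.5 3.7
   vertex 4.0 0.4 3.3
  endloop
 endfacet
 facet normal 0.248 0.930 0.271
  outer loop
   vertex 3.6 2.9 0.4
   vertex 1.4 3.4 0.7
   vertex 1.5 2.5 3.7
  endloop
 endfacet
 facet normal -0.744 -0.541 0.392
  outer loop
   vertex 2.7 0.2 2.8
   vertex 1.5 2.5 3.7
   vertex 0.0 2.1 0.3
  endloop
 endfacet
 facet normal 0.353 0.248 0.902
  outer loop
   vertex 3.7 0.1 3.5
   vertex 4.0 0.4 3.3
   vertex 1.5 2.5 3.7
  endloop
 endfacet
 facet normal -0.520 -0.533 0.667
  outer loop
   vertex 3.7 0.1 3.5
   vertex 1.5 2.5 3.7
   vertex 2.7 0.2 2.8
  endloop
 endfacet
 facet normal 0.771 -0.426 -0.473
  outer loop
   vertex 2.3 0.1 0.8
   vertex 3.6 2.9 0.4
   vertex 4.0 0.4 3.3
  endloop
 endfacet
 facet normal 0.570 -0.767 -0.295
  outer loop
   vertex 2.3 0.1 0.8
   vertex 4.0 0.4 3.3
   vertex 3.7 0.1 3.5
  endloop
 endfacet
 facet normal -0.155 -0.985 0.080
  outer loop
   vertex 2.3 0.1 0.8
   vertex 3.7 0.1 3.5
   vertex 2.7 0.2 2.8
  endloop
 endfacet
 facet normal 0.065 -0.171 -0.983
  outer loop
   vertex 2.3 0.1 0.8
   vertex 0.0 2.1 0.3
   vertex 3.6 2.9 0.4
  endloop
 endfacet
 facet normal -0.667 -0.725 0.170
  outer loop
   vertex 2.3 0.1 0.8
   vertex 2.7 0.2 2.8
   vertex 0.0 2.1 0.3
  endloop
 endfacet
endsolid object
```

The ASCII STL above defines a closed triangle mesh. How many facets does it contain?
12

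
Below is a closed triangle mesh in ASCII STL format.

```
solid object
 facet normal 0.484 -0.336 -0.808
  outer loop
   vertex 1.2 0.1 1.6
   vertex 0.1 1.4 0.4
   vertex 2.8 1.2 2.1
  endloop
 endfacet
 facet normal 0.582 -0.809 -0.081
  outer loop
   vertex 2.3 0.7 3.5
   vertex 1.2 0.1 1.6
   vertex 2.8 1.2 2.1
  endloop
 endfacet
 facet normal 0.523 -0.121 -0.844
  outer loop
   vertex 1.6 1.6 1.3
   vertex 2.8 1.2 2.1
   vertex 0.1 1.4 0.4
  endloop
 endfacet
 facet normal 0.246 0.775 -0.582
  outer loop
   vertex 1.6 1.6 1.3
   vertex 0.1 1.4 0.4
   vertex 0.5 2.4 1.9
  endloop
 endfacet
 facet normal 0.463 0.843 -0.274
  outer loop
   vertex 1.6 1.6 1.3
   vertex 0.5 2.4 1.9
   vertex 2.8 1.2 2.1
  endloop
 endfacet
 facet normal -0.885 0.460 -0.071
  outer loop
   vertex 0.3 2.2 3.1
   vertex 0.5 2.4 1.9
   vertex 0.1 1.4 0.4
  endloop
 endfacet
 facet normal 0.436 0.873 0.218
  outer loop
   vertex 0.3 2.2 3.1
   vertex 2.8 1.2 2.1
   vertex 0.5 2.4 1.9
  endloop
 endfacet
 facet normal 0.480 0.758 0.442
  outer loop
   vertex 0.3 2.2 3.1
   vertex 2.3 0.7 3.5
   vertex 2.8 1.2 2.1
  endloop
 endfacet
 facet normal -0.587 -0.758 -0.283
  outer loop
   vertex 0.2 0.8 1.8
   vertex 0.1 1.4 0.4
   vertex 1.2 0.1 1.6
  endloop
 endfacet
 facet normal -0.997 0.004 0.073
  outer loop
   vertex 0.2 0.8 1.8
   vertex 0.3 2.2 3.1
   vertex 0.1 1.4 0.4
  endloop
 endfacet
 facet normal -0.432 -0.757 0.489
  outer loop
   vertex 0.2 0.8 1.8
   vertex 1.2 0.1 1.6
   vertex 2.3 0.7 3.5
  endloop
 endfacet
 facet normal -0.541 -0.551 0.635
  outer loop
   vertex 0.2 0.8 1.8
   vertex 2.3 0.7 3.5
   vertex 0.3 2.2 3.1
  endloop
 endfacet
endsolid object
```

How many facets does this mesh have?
12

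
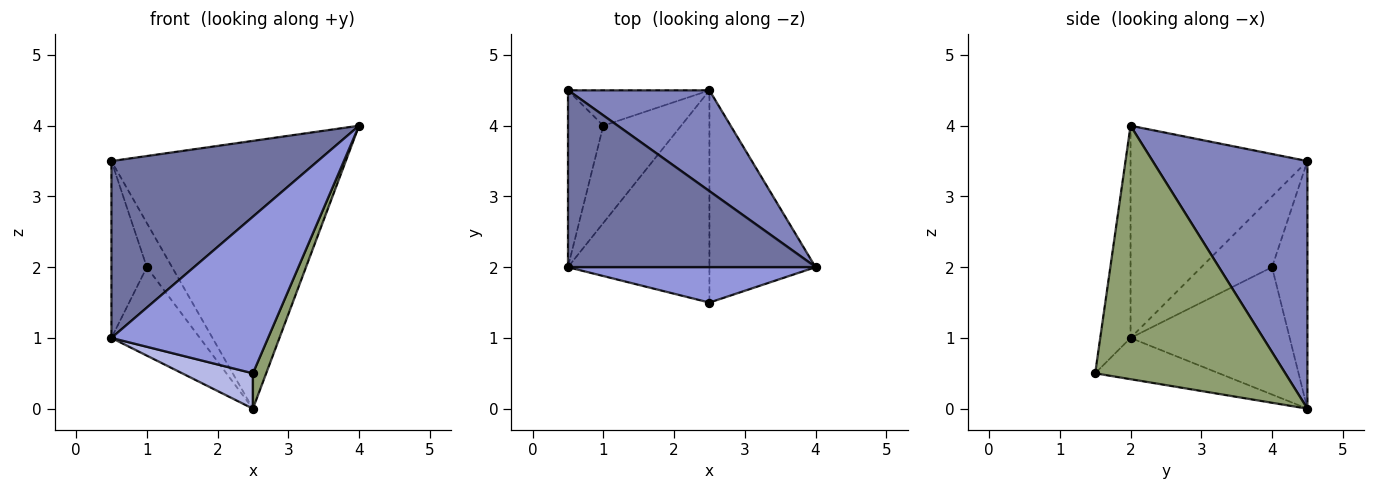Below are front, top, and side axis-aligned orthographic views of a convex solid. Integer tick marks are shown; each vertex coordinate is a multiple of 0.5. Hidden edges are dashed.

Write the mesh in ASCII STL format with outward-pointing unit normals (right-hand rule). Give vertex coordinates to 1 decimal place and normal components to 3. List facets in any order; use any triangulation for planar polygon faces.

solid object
 facet normal -0.518 -0.605 0.605
  outer loop
   vertex 0.5 4.5 3.5
   vertex 0.5 2.0 1.0
   vertex 4.0 2.0 4.0
  endloop
 endfacet
 facet normal 0.526 0.796 0.300
  outer loop
   vertex 2.5 4.5 0.0
   vertex 0.5 4.5 3.5
   vertex 4.0 2.0 4.0
  endloop
 endfacet
 facet normal -0.186 -0.959 0.216
  outer loop
   vertex 2.5 1.5 0.5
   vertex 4.0 2.0 4.0
   vertex 0.5 2.0 1.0
  endloop
 endfacet
 facet normal -0.276 -0.158 -0.948
  outer loop
   vertex 2.5 1.5 0.5
   vertex 0.5 2.0 1.0
   vertex 2.5 4.5 0.0
  endloop
 endfacet
 facet normal 0.921 -0.064 -0.385
  outer loop
   vertex 2.5 1.5 0.5
   vertex 2.5 4.5 0.0
   vertex 4.0 2.0 4.0
  endloop
 endfacet
 facet normal -0.816 0.408 -0.408
  outer loop
   vertex 1.0 4.0 2.0
   vertex 0.5 2.0 1.0
   vertex 0.5 4.5 3.5
  endloop
 endfacet
 facet normal -0.771 0.428 -0.471
  outer loop
   vertex 1.0 4.0 2.0
   vertex 2.5 4.5 0.0
   vertex 0.5 2.0 1.0
  endloop
 endfacet
 facet normal -0.738 0.527 -0.422
  outer loop
   vertex 1.0 4.0 2.0
   vertex 0.5 4.5 3.5
   vertex 2.5 4.5 0.0
  endloop
 endfacet
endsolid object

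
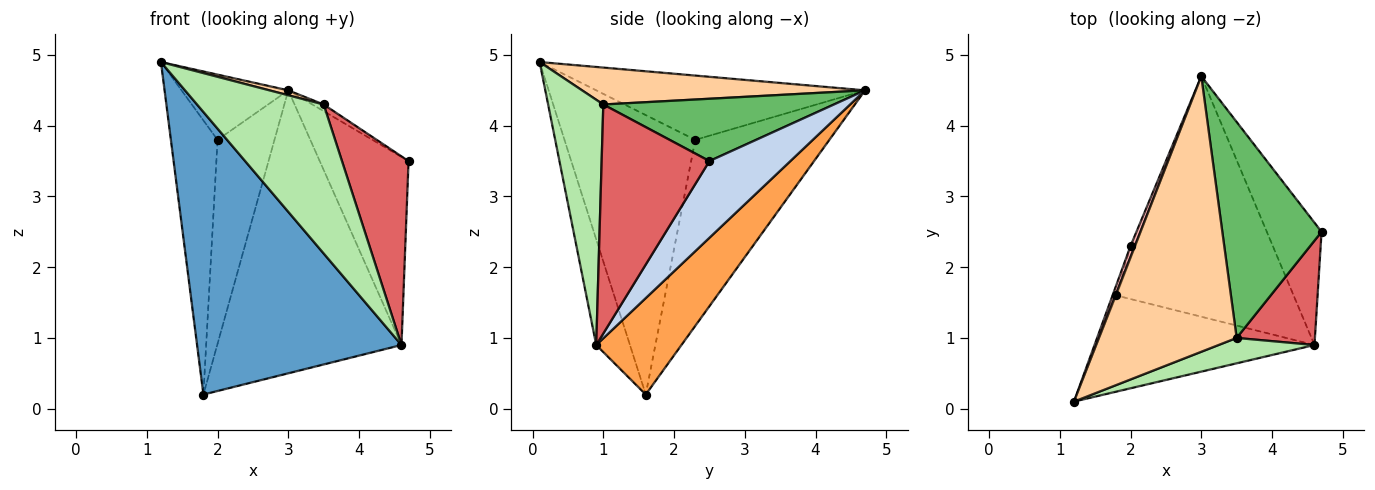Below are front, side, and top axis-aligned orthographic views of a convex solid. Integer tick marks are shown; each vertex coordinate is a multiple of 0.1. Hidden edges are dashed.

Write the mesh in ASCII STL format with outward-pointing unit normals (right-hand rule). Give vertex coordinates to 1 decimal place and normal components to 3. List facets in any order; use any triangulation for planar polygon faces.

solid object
 facet normal -0.154 -0.935 -0.318
  outer loop
   vertex 4.6 0.9 0.9
   vertex 1.2 0.1 4.9
   vertex 1.8 1.6 0.2
  endloop
 endfacet
 facet normal 0.607 0.666 -0.433
  outer loop
   vertex 4.6 0.9 0.9
   vertex 3.0 4.7 4.5
   vertex 4.7 2.5 3.5
  endloop
 endfacet
 facet normal 0.332 0.719 -0.611
  outer loop
   vertex 4.6 0.9 0.9
   vertex 1.8 1.6 0.2
   vertex 3.0 4.7 4.5
  endloop
 endfacet
 facet normal 0.259 -0.017 0.966
  outer loop
   vertex 3.5 1.0 4.3
   vertex 3.0 4.7 4.5
   vertex 1.2 0.1 4.9
  endloop
 endfacet
 facet normal 0.532 0.026 0.847
  outer loop
   vertex 3.5 1.0 4.3
   vertex 4.7 2.5 3.5
   vertex 3.0 4.7 4.5
  endloop
 endfacet
 facet normal 0.395 -0.906 0.154
  outer loop
   vertex 3.5 1.0 4.3
   vertex 1.2 0.1 4.9
   vertex 4.6 0.9 0.9
  endloop
 endfacet
 facet normal 0.817 -0.505 0.279
  outer loop
   vertex 3.5 1.0 4.3
   vertex 4.6 0.9 0.9
   vertex 4.7 2.5 3.5
  endloop
 endfacet
 facet normal -0.928 0.368 0.062
  outer loop
   vertex 2.0 2.3 3.8
   vertex 1.2 0.1 4.9
   vertex 3.0 4.7 4.5
  endloop
 endfacet
 facet normal -0.942 0.336 -0.013
  outer loop
   vertex 2.0 2.3 3.8
   vertex 1.8 1.6 0.2
   vertex 1.2 0.1 4.9
  endloop
 endfacet
 facet normal -0.920 0.391 -0.025
  outer loop
   vertex 2.0 2.3 3.8
   vertex 3.0 4.7 4.5
   vertex 1.8 1.6 0.2
  endloop
 endfacet
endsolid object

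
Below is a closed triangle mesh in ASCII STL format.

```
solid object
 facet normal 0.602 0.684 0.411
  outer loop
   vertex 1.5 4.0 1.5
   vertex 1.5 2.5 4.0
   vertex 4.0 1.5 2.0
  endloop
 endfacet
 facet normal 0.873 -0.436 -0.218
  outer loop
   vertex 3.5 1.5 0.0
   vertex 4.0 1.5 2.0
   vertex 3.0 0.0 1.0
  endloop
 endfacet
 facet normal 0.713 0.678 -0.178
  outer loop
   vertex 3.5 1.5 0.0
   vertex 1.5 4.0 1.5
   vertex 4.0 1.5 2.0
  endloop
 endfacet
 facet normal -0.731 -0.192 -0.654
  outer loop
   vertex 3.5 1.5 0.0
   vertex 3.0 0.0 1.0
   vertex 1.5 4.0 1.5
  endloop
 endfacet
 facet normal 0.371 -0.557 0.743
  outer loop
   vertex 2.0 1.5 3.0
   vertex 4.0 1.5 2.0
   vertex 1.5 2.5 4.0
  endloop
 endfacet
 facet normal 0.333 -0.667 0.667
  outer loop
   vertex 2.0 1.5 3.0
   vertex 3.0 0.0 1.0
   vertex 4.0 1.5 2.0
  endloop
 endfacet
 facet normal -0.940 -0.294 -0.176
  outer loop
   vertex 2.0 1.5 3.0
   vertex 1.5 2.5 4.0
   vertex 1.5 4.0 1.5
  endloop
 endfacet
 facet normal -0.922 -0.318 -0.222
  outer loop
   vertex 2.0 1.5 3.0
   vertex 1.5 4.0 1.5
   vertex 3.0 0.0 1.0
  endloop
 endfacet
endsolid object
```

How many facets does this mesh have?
8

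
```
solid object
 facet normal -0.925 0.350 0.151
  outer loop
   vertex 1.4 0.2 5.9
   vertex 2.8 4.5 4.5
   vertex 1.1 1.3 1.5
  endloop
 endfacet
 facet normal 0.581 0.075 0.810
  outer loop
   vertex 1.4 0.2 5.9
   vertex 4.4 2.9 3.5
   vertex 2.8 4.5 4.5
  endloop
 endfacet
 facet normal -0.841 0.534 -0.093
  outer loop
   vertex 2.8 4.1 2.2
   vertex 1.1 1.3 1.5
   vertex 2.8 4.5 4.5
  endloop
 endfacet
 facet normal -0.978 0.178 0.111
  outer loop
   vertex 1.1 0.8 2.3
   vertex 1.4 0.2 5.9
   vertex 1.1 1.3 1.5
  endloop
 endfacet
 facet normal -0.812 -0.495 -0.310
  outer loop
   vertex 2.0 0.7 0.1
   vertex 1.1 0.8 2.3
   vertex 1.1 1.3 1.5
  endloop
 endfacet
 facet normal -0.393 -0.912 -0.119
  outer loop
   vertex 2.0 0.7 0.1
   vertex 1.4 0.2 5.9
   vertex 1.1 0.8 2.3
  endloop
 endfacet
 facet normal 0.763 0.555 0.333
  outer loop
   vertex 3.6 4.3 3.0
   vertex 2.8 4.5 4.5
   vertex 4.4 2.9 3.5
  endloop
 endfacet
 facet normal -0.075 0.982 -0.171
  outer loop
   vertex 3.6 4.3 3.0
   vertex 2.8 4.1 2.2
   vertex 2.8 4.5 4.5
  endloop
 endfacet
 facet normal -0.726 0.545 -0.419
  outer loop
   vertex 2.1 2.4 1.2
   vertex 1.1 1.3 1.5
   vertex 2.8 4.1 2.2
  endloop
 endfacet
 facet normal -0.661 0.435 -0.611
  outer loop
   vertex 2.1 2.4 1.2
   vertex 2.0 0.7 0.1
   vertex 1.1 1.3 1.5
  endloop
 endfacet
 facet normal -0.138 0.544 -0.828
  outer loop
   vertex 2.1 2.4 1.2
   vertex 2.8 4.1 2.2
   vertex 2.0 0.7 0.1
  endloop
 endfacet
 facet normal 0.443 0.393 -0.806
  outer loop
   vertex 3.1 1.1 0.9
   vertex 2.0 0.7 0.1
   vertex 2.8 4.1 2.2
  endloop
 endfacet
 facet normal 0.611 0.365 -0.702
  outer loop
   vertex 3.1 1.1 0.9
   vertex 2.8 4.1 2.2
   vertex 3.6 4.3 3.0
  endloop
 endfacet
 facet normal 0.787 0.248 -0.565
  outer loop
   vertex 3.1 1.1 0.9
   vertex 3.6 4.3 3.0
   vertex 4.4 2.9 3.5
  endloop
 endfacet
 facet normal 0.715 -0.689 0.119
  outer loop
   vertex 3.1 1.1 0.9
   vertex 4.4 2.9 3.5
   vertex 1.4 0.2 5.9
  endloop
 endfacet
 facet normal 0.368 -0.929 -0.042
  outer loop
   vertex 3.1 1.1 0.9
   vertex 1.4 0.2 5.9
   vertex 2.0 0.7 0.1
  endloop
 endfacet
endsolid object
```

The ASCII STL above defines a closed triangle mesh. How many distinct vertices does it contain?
10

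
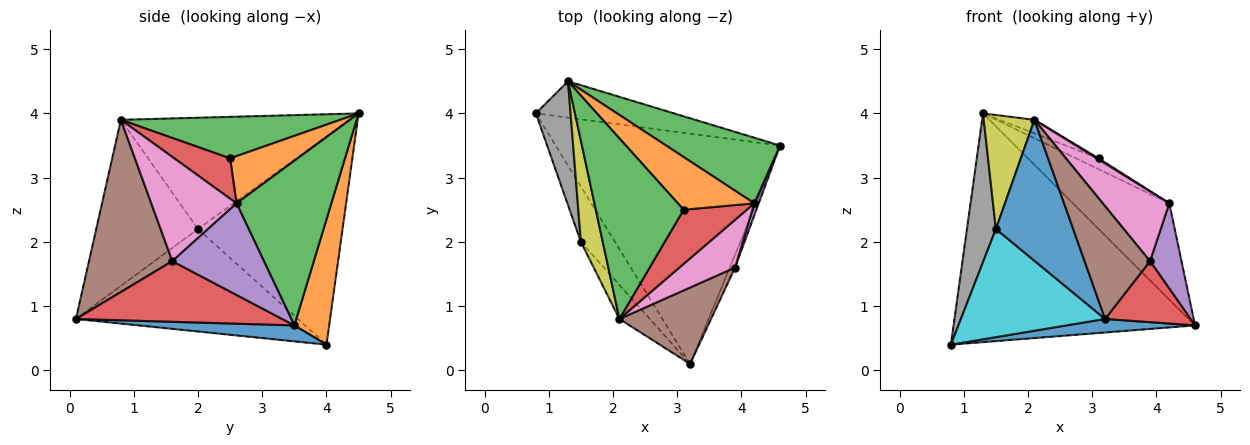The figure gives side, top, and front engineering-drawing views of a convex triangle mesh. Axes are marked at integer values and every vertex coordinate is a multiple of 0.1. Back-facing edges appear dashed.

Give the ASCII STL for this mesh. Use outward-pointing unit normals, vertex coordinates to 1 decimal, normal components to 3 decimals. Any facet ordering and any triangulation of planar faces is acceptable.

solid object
 facet normal 0.071 -0.058 -0.996
  outer loop
   vertex 3.2 0.1 0.8
   vertex 0.8 4.0 0.4
   vertex 4.6 3.5 0.7
  endloop
 endfacet
 facet normal 0.141 0.978 -0.155
  outer loop
   vertex 1.3 4.5 4.0
   vertex 4.6 3.5 0.7
   vertex 0.8 4.0 0.4
  endloop
 endfacet
 facet normal 0.631 0.641 0.437
  outer loop
   vertex 4.2 2.6 2.6
   vertex 4.6 3.5 0.7
   vertex 1.3 4.5 4.0
  endloop
 endfacet
 facet normal 0.921 -0.382 -0.080
  outer loop
   vertex 3.9 1.6 1.7
   vertex 3.2 0.1 0.8
   vertex 4.6 3.5 0.7
  endloop
 endfacet
 facet normal 0.945 -0.324 0.045
  outer loop
   vertex 3.9 1.6 1.7
   vertex 4.6 3.5 0.7
   vertex 4.2 2.6 2.6
  endloop
 endfacet
 facet normal 0.725 -0.570 0.386
  outer loop
   vertex 3.9 1.6 1.7
   vertex 2.1 0.8 3.9
   vertex 3.2 0.1 0.8
  endloop
 endfacet
 facet normal 0.726 -0.567 0.388
  outer loop
   vertex 3.9 1.6 1.7
   vertex 4.2 2.6 2.6
   vertex 2.1 0.8 3.9
  endloop
 endfacet
 facet normal -0.968 -0.194 0.161
  outer loop
   vertex 1.5 2.0 2.2
   vertex 1.3 4.5 4.0
   vertex 0.8 4.0 0.4
  endloop
 endfacet
 facet normal -0.959 -0.212 0.188
  outer loop
   vertex 1.5 2.0 2.2
   vertex 2.1 0.8 3.9
   vertex 1.3 4.5 4.0
  endloop
 endfacet
 facet normal -0.808 -0.525 -0.269
  outer loop
   vertex 1.5 2.0 2.2
   vertex 0.8 4.0 0.4
   vertex 3.2 0.1 0.8
  endloop
 endfacet
 facet normal -0.788 -0.599 -0.144
  outer loop
   vertex 1.5 2.0 2.2
   vertex 3.2 0.1 0.8
   vertex 2.1 0.8 3.9
  endloop
 endfacet
 facet normal 0.518 0.173 0.838
  outer loop
   vertex 3.1 2.5 3.3
   vertex 4.2 2.6 2.6
   vertex 1.3 4.5 4.0
  endloop
 endfacet
 facet normal 0.426 0.068 0.902
  outer loop
   vertex 3.1 2.5 3.3
   vertex 1.3 4.5 4.0
   vertex 2.1 0.8 3.9
  endloop
 endfacet
 facet normal 0.538 -0.019 0.843
  outer loop
   vertex 3.1 2.5 3.3
   vertex 2.1 0.8 3.9
   vertex 4.2 2.6 2.6
  endloop
 endfacet
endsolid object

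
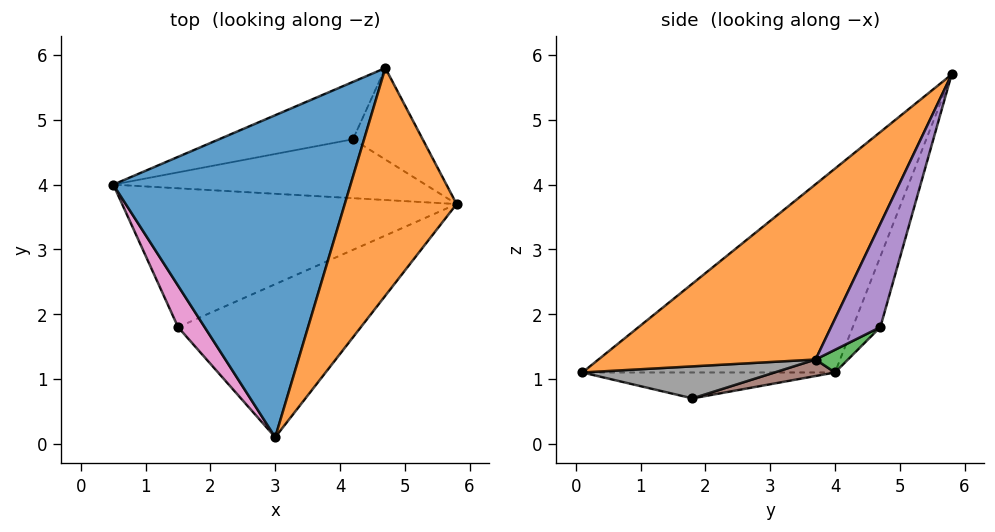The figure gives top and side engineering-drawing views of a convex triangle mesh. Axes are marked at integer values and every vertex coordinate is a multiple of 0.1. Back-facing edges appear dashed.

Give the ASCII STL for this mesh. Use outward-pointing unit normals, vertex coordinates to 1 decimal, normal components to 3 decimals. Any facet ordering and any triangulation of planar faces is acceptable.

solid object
 facet normal -0.601 -0.385 0.700
  outer loop
   vertex 4.7 5.8 5.7
   vertex 0.5 4.0 1.1
   vertex 3.0 0.1 1.1
  endloop
 endfacet
 facet normal 0.695 -0.565 0.444
  outer loop
   vertex 4.7 5.8 5.7
   vertex 3.0 0.1 1.1
   vertex 5.8 3.7 1.3
  endloop
 endfacet
 facet normal 0.062 0.524 -0.850
  outer loop
   vertex 4.2 4.7 1.8
   vertex 5.8 3.7 1.3
   vertex 0.5 4.0 1.1
  endloop
 endfacet
 facet normal -0.133 0.958 -0.253
  outer loop
   vertex 4.2 4.7 1.8
   vertex 0.5 4.0 1.1
   vertex 4.7 5.8 5.7
  endloop
 endfacet
 facet normal 0.438 0.849 -0.296
  outer loop
   vertex 4.2 4.7 1.8
   vertex 4.7 5.8 5.7
   vertex 5.8 3.7 1.3
  endloop
 endfacet
 facet normal 0.048 0.200 -0.979
  outer loop
   vertex 1.5 1.8 0.7
   vertex 0.5 4.0 1.1
   vertex 5.8 3.7 1.3
  endloop
 endfacet
 facet normal -0.637 -0.408 0.654
  outer loop
   vertex 1.5 1.8 0.7
   vertex 3.0 0.1 1.1
   vertex 0.5 4.0 1.1
  endloop
 endfacet
 facet normal 0.172 -0.079 -0.982
  outer loop
   vertex 1.5 1.8 0.7
   vertex 5.8 3.7 1.3
   vertex 3.0 0.1 1.1
  endloop
 endfacet
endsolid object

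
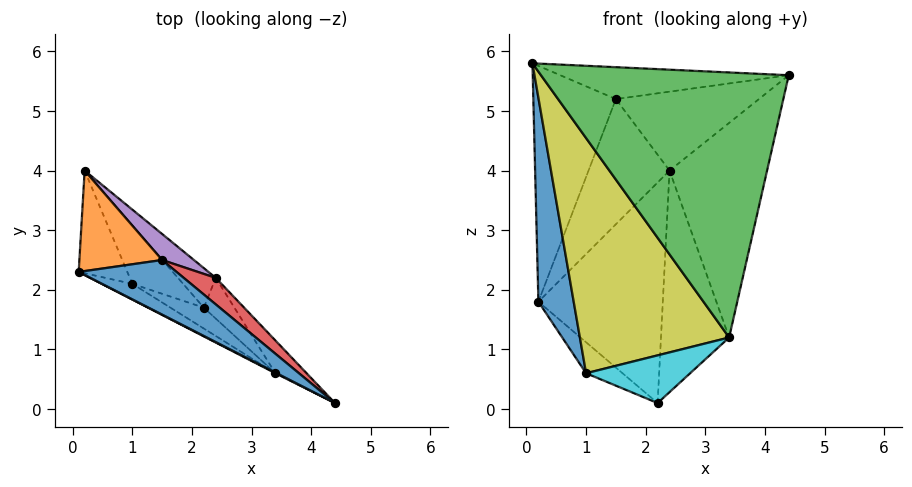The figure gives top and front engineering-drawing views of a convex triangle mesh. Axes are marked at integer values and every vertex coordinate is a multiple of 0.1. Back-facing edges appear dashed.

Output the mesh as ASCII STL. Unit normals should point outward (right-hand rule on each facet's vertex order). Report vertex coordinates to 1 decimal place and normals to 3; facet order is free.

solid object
 facet normal 0.286 0.483 0.828
  outer loop
   vertex 1.5 2.5 5.2
   vertex 0.1 2.3 5.8
   vertex 4.4 0.1 5.6
  endloop
 endfacet
 facet normal 0.037 0.919 0.392
  outer loop
   vertex 1.5 2.5 5.2
   vertex 0.2 4.0 1.8
   vertex 0.1 2.3 5.8
  endloop
 endfacet
 facet normal -0.455 -0.890 0.002
  outer loop
   vertex 3.4 0.6 1.2
   vertex 4.4 0.1 5.6
   vertex 0.1 2.3 5.8
  endloop
 endfacet
 facet normal 0.595 0.762 0.256
  outer loop
   vertex 2.4 2.2 4.0
   vertex 1.5 2.5 5.2
   vertex 4.4 0.1 5.6
  endloop
 endfacet
 facet normal 0.513 0.840 0.175
  outer loop
   vertex 2.4 2.2 4.0
   vertex 0.2 4.0 1.8
   vertex 1.5 2.5 5.2
  endloop
 endfacet
 facet normal 0.757 0.646 -0.099
  outer loop
   vertex 2.4 2.2 4.0
   vertex 4.4 0.1 5.6
   vertex 3.4 0.6 1.2
  endloop
 endfacet
 facet normal 0.701 0.702 -0.126
  outer loop
   vertex 2.4 2.2 4.0
   vertex 2.2 1.7 0.1
   vertex 0.2 4.0 1.8
  endloop
 endfacet
 facet normal 0.730 0.672 -0.124
  outer loop
   vertex 2.4 2.2 4.0
   vertex 3.4 0.6 1.2
   vertex 2.2 1.7 0.1
  endloop
 endfacet
 facet normal -0.519 -0.853 -0.057
  outer loop
   vertex 1.0 2.1 0.6
   vertex 3.4 0.6 1.2
   vertex 0.1 2.3 5.8
  endloop
 endfacet
 facet normal -0.427 -0.828 -0.362
  outer loop
   vertex 1.0 2.1 0.6
   vertex 2.2 1.7 0.1
   vertex 3.4 0.6 1.2
  endloop
 endfacet
 facet normal -0.942 -0.301 -0.151
  outer loop
   vertex 1.0 2.1 0.6
   vertex 0.1 2.3 5.8
   vertex 0.2 4.0 1.8
  endloop
 endfacet
 facet normal -0.207 0.459 -0.864
  outer loop
   vertex 1.0 2.1 0.6
   vertex 0.2 4.0 1.8
   vertex 2.2 1.7 0.1
  endloop
 endfacet
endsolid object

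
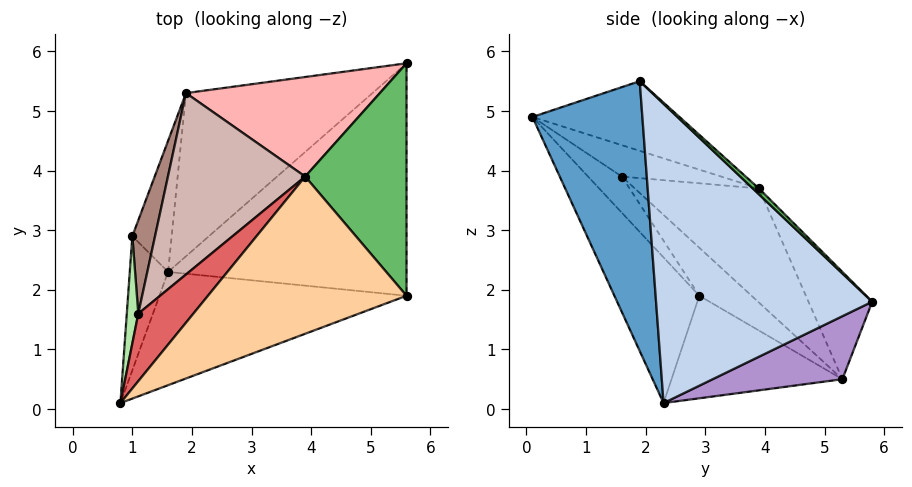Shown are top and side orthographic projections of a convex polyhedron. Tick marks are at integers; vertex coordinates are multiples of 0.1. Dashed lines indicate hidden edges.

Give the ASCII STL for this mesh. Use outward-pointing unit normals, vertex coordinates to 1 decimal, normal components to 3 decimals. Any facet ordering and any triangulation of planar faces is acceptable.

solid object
 facet normal 0.367 -0.867 -0.336
  outer loop
   vertex 1.6 2.3 0.1
   vertex 5.6 1.9 5.5
   vertex 0.8 0.1 4.9
  endloop
 endfacet
 facet normal 0.673 -0.509 -0.536
  outer loop
   vertex 1.6 2.3 0.1
   vertex 5.6 5.8 1.8
   vertex 5.6 1.9 5.5
  endloop
 endfacet
 facet normal -0.948 -0.200 -0.249
  outer loop
   vertex 1.0 2.9 1.9
   vertex 1.6 2.3 0.1
   vertex 0.8 0.1 4.9
  endloop
 endfacet
 facet normal -0.288 0.494 0.821
  outer loop
   vertex 3.9 3.9 3.7
   vertex 0.8 0.1 4.9
   vertex 5.6 1.9 5.5
  endloop
 endfacet
 facet normal 0.042 0.688 0.725
  outer loop
   vertex 3.9 3.9 3.7
   vertex 5.6 1.9 5.5
   vertex 5.6 5.8 1.8
  endloop
 endfacet
 facet normal -0.887 0.365 0.282
  outer loop
   vertex 1.1 1.6 3.9
   vertex 1.0 2.9 1.9
   vertex 0.8 0.1 4.9
  endloop
 endfacet
 facet normal -0.410 0.561 0.719
  outer loop
   vertex 1.1 1.6 3.9
   vertex 0.8 0.1 4.9
   vertex 3.9 3.9 3.7
  endloop
 endfacet
 facet normal -0.294 0.794 0.531
  outer loop
   vertex 1.9 5.3 0.5
   vertex 3.9 3.9 3.7
   vertex 5.6 5.8 1.8
  endloop
 endfacet
 facet normal 0.319 0.094 -0.943
  outer loop
   vertex 1.9 5.3 0.5
   vertex 5.6 5.8 1.8
   vertex 1.6 2.3 0.1
  endloop
 endfacet
 facet normal -0.924 0.140 -0.355
  outer loop
   vertex 1.9 5.3 0.5
   vertex 1.6 2.3 0.1
   vertex 1.0 2.9 1.9
  endloop
 endfacet
 facet normal -0.779 0.507 0.369
  outer loop
   vertex 1.9 5.3 0.5
   vertex 1.0 2.9 1.9
   vertex 1.1 1.6 3.9
  endloop
 endfacet
 facet normal -0.488 0.645 0.587
  outer loop
   vertex 1.9 5.3 0.5
   vertex 1.1 1.6 3.9
   vertex 3.9 3.9 3.7
  endloop
 endfacet
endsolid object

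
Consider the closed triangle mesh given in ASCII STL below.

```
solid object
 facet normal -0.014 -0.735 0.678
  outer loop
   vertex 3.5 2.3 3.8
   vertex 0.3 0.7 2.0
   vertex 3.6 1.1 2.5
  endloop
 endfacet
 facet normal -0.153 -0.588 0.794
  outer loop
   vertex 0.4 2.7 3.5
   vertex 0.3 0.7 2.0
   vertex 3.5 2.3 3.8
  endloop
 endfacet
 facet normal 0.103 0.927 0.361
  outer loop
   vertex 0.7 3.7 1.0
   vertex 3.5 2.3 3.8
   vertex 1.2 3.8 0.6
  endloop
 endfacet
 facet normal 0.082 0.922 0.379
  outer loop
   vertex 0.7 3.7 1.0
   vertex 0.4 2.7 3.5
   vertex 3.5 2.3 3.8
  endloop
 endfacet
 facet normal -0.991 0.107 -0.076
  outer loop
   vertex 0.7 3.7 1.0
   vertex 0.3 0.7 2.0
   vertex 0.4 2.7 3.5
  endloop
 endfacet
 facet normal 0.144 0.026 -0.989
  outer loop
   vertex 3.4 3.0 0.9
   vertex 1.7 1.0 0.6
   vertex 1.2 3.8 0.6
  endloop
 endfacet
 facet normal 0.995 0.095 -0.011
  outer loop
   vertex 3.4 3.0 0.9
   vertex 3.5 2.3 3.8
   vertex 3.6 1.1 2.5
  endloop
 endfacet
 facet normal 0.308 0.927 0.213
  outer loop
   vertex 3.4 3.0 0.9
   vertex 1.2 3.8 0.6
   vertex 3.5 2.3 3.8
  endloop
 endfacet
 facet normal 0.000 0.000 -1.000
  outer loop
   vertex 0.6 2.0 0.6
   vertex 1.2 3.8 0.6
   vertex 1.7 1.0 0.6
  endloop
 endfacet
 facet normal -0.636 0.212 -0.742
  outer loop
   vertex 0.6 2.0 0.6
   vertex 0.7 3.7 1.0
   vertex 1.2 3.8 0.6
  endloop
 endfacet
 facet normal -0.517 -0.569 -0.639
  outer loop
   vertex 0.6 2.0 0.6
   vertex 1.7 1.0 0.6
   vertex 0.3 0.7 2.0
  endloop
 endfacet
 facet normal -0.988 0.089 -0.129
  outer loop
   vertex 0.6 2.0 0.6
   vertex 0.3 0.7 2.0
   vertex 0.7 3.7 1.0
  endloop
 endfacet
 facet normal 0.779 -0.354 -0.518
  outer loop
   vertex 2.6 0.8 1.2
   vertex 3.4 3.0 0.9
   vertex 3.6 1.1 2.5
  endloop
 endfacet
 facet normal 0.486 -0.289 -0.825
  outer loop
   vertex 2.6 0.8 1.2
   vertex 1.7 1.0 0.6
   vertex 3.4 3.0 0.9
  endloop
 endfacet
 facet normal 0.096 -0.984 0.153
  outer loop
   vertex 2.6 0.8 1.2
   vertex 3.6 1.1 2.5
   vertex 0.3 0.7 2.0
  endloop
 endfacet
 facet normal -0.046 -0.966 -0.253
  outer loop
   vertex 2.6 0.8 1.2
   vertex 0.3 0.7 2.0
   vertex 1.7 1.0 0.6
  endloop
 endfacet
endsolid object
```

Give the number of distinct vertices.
10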